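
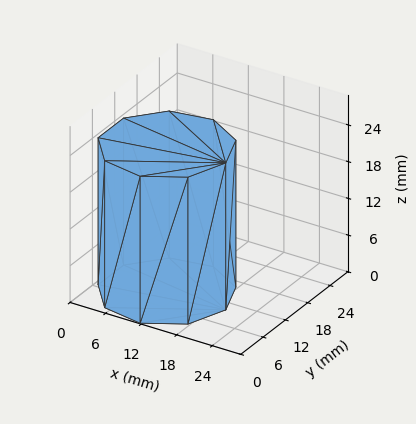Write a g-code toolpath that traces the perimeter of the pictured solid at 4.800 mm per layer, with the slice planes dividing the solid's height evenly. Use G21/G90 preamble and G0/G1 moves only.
Reading the render: the shape is a regular 9-sided prism (a cylinder approximated with 9 flat sides), circumscribed radius ≈ 10 mm, height ≈ 24 mm (dimensions read to the nearest mm from the axis ticks). For the g-code, the solid's height is divided into equal slices at the stated Δz and each level perimeter traced with G1 moves after a G0 lift.

; perimeter-only toolpath
G21 ; units = mm
G90 ; absolute positioning
G28 ; home
; layer 1
G0 Z4.800
G0 X20.000 Y10.000
G1 X17.660 Y16.428
G1 X11.736 Y19.848
G1 X5.000 Y18.660
G1 X0.603 Y13.420
G1 X0.603 Y6.580
G1 X5.000 Y1.340
G1 X11.736 Y0.152
G1 X17.660 Y3.572
G1 X20.000 Y10.000
; layer 2
G0 Z9.600
G0 X20.000 Y10.000
G1 X17.660 Y16.428
G1 X11.736 Y19.848
G1 X5.000 Y18.660
G1 X0.603 Y13.420
G1 X0.603 Y6.580
G1 X5.000 Y1.340
G1 X11.736 Y0.152
G1 X17.660 Y3.572
G1 X20.000 Y10.000
; layer 3
G0 Z14.400
G0 X20.000 Y10.000
G1 X17.660 Y16.428
G1 X11.736 Y19.848
G1 X5.000 Y18.660
G1 X0.603 Y13.420
G1 X0.603 Y6.580
G1 X5.000 Y1.340
G1 X11.736 Y0.152
G1 X17.660 Y3.572
G1 X20.000 Y10.000
; layer 4
G0 Z19.200
G0 X20.000 Y10.000
G1 X17.660 Y16.428
G1 X11.736 Y19.848
G1 X5.000 Y18.660
G1 X0.603 Y13.420
G1 X0.603 Y6.580
G1 X5.000 Y1.340
G1 X11.736 Y0.152
G1 X17.660 Y3.572
G1 X20.000 Y10.000
; layer 5
G0 Z24.000
G0 X20.000 Y10.000
G1 X17.660 Y16.428
G1 X11.736 Y19.848
G1 X5.000 Y18.660
G1 X0.603 Y13.420
G1 X0.603 Y6.580
G1 X5.000 Y1.340
G1 X11.736 Y0.152
G1 X17.660 Y3.572
G1 X20.000 Y10.000
M2 ; end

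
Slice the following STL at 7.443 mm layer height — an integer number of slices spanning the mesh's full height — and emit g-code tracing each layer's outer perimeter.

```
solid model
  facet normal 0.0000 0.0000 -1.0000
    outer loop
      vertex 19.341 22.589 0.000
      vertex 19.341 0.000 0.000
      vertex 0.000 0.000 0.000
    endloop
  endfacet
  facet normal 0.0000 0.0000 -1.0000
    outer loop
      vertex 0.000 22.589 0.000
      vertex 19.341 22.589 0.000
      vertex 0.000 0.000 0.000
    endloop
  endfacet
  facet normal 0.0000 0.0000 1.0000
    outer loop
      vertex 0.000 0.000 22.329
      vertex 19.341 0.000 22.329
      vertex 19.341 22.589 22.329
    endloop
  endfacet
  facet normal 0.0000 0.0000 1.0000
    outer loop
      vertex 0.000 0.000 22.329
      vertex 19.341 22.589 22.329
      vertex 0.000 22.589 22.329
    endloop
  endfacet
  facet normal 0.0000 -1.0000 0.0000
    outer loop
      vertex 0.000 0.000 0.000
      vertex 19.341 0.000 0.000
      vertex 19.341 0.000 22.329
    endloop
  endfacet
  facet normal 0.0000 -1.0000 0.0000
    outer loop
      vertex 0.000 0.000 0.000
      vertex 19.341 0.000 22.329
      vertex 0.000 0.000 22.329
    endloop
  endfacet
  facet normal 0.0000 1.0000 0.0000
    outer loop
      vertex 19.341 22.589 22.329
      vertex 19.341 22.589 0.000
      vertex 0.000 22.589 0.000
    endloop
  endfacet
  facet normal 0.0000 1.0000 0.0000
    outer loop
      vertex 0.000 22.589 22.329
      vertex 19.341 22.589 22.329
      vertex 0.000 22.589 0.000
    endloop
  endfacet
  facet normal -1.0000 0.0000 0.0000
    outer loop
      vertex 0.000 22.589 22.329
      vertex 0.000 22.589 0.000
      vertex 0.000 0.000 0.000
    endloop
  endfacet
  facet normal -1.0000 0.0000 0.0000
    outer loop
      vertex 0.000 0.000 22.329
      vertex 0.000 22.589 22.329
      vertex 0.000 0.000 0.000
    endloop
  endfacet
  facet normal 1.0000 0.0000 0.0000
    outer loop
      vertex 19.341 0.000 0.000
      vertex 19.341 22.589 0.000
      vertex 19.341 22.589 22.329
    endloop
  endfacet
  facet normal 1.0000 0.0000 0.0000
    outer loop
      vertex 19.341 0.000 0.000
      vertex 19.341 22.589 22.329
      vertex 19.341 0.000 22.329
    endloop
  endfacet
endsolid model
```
; perimeter-only toolpath
G21 ; units = mm
G90 ; absolute positioning
G28 ; home
; layer 1
G0 Z7.443
G0 X0.000 Y0.000
G1 X19.341 Y0.000
G1 X19.341 Y22.589
G1 X0.000 Y22.589
G1 X0.000 Y0.000
; layer 2
G0 Z14.886
G0 X0.000 Y0.000
G1 X19.341 Y0.000
G1 X19.341 Y22.589
G1 X0.000 Y22.589
G1 X0.000 Y0.000
; layer 3
G0 Z22.329
G0 X0.000 Y0.000
G1 X19.341 Y0.000
G1 X19.341 Y22.589
G1 X0.000 Y22.589
G1 X0.000 Y0.000
M2 ; end

The solid is a rectangular box, roughly 19.3 × 22.6 mm footprint and 22.3 mm tall. Slicing at Δz = 7.443 mm — 3 equal slices spanning the solid's height, so layer i sits at z = i·h/3 — gives 3 non-empty perimeters. Each is a 4-segment closed polygon; G0 lifts to the layer z and rapids to the start vertex, then G1 traces the edges.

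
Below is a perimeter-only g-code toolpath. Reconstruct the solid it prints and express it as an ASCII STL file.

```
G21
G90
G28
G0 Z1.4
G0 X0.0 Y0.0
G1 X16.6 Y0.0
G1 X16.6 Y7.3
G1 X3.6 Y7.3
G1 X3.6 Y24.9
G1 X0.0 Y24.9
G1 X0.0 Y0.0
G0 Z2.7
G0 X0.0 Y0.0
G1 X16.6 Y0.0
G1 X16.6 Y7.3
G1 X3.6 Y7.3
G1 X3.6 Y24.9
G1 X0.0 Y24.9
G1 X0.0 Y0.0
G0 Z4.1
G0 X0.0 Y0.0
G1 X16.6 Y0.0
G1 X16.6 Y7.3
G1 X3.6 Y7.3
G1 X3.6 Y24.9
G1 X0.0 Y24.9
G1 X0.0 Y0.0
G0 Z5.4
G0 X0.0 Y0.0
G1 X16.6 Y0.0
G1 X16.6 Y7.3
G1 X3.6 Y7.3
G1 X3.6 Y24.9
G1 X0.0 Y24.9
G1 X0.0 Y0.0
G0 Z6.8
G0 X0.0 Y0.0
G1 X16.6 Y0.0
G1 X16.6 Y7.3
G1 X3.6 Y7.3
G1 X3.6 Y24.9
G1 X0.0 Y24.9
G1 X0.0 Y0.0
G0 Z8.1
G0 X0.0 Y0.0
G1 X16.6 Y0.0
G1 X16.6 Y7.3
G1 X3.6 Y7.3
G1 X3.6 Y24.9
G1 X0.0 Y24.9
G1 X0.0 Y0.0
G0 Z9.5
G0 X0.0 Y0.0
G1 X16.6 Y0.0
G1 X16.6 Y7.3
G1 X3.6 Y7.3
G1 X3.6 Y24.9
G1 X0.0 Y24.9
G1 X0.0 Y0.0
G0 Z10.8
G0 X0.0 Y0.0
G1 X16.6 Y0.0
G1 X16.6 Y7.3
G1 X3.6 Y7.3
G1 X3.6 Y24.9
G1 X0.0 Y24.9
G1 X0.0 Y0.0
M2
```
solid part
  facet normal 0.0000 0.0000 -1.0000
    outer loop
      vertex 16.6 7.3 0.0
      vertex 16.6 0.0 0.0
      vertex 0.0 0.0 0.0
    endloop
  endfacet
  facet normal 0.0000 0.0000 -1.0000
    outer loop
      vertex 3.6 7.3 0.0
      vertex 16.6 7.3 0.0
      vertex 0.0 0.0 0.0
    endloop
  endfacet
  facet normal 0.0000 0.0000 -1.0000
    outer loop
      vertex 3.6 24.9 0.0
      vertex 3.6 7.3 0.0
      vertex 0.0 0.0 0.0
    endloop
  endfacet
  facet normal 0.0000 0.0000 -1.0000
    outer loop
      vertex 0.0 24.9 0.0
      vertex 3.6 24.9 0.0
      vertex 0.0 0.0 0.0
    endloop
  endfacet
  facet normal 0.0000 0.0000 1.0000
    outer loop
      vertex 0.0 0.0 10.8
      vertex 16.6 0.0 10.8
      vertex 16.6 7.3 10.8
    endloop
  endfacet
  facet normal 0.0000 0.0000 1.0000
    outer loop
      vertex 0.0 0.0 10.8
      vertex 16.6 7.3 10.8
      vertex 3.6 7.3 10.8
    endloop
  endfacet
  facet normal 0.0000 0.0000 1.0000
    outer loop
      vertex 0.0 0.0 10.8
      vertex 3.6 7.3 10.8
      vertex 3.6 24.9 10.8
    endloop
  endfacet
  facet normal 0.0000 0.0000 1.0000
    outer loop
      vertex 0.0 0.0 10.8
      vertex 3.6 24.9 10.8
      vertex 0.0 24.9 10.8
    endloop
  endfacet
  facet normal 0.0000 -1.0000 0.0000
    outer loop
      vertex 0.0 0.0 0.0
      vertex 16.6 0.0 0.0
      vertex 16.6 0.0 10.8
    endloop
  endfacet
  facet normal 0.0000 -1.0000 0.0000
    outer loop
      vertex 0.0 0.0 0.0
      vertex 16.6 0.0 10.8
      vertex 0.0 0.0 10.8
    endloop
  endfacet
  facet normal 1.0000 0.0000 0.0000
    outer loop
      vertex 16.6 0.0 0.0
      vertex 16.6 7.3 0.0
      vertex 16.6 7.3 10.8
    endloop
  endfacet
  facet normal 1.0000 0.0000 0.0000
    outer loop
      vertex 16.6 0.0 0.0
      vertex 16.6 7.3 10.8
      vertex 16.6 0.0 10.8
    endloop
  endfacet
  facet normal 0.0000 1.0000 0.0000
    outer loop
      vertex 16.6 7.3 0.0
      vertex 3.6 7.3 0.0
      vertex 3.6 7.3 10.8
    endloop
  endfacet
  facet normal 0.0000 1.0000 0.0000
    outer loop
      vertex 16.6 7.3 0.0
      vertex 3.6 7.3 10.8
      vertex 16.6 7.3 10.8
    endloop
  endfacet
  facet normal 1.0000 0.0000 0.0000
    outer loop
      vertex 3.6 7.3 0.0
      vertex 3.6 24.9 0.0
      vertex 3.6 24.9 10.8
    endloop
  endfacet
  facet normal 1.0000 0.0000 0.0000
    outer loop
      vertex 3.6 7.3 0.0
      vertex 3.6 24.9 10.8
      vertex 3.6 7.3 10.8
    endloop
  endfacet
  facet normal 0.0000 1.0000 0.0000
    outer loop
      vertex 3.6 24.9 0.0
      vertex 0.0 24.9 0.0
      vertex 0.0 24.9 10.8
    endloop
  endfacet
  facet normal 0.0000 1.0000 0.0000
    outer loop
      vertex 3.6 24.9 0.0
      vertex 0.0 24.9 10.8
      vertex 3.6 24.9 10.8
    endloop
  endfacet
  facet normal -1.0000 0.0000 0.0000
    outer loop
      vertex 0.0 24.9 0.0
      vertex 0.0 0.0 0.0
      vertex 0.0 0.0 10.8
    endloop
  endfacet
  facet normal -1.0000 0.0000 0.0000
    outer loop
      vertex 0.0 24.9 0.0
      vertex 0.0 0.0 10.8
      vertex 0.0 24.9 10.8
    endloop
  endfacet
endsolid part

The G0 Z moves step by Δz≈1.4 mm. Every layer's G1 loop is the same polygon, so the solid is a straight extrusion of it from z=0 to z≈10.8. Closing with flat bottom and top caps and triangulating gives 20 facets — an L-shaped prism: outer 16.6 × 24.9 mm, arm thicknesses ≈ 7.3 mm (horizontal) and 3.6 mm (vertical), extruded 10.8 mm in z.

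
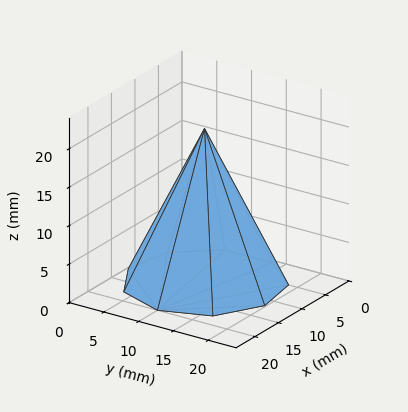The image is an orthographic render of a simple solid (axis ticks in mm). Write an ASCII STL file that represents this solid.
Reading the render: the shape is a regular 9-sided pyramid, base circumscribed radius ≈ 10 mm, apex at z ≈ 20 mm (dimensions read to the nearest mm from the axis ticks). For the STL, each face is triangulated and given an outward normal.

solid part
  facet normal 0.0000 0.0000 -1.0000
    outer loop
      vertex 11.7 19.8 0.0
      vertex 17.7 16.4 0.0
      vertex 20.0 10.0 0.0
    endloop
  endfacet
  facet normal 0.0000 0.0000 -1.0000
    outer loop
      vertex 5.0 18.7 0.0
      vertex 11.7 19.8 0.0
      vertex 20.0 10.0 0.0
    endloop
  endfacet
  facet normal 0.0000 0.0000 -1.0000
    outer loop
      vertex 0.6 13.4 0.0
      vertex 5.0 18.7 0.0
      vertex 20.0 10.0 0.0
    endloop
  endfacet
  facet normal 0.0000 0.0000 -1.0000
    outer loop
      vertex 0.6 6.6 0.0
      vertex 0.6 13.4 0.0
      vertex 20.0 10.0 0.0
    endloop
  endfacet
  facet normal 0.0000 0.0000 -1.0000
    outer loop
      vertex 5.0 1.3 0.0
      vertex 0.6 6.6 0.0
      vertex 20.0 10.0 0.0
    endloop
  endfacet
  facet normal 0.0000 0.0000 -1.0000
    outer loop
      vertex 11.7 0.2 0.0
      vertex 5.0 1.3 0.0
      vertex 20.0 10.0 0.0
    endloop
  endfacet
  facet normal 0.0000 0.0000 -1.0000
    outer loop
      vertex 17.7 3.6 0.0
      vertex 11.7 0.2 0.0
      vertex 20.0 10.0 0.0
    endloop
  endfacet
  facet normal 0.8515 0.3060 0.4258
    outer loop
      vertex 20.0 10.0 0.0
      vertex 17.7 16.4 0.0
      vertex 10.0 10.0 20.0
    endloop
  endfacet
  facet normal 0.4465 0.7879 0.4240
    outer loop
      vertex 17.7 16.4 0.0
      vertex 11.7 19.8 0.0
      vertex 10.0 10.0 20.0
    endloop
  endfacet
  facet normal -0.1466 0.8932 0.4252
    outer loop
      vertex 11.7 19.8 0.0
      vertex 5.0 18.7 0.0
      vertex 10.0 10.0 20.0
    endloop
  endfacet
  facet normal -0.6963 0.5780 0.4255
    outer loop
      vertex 5.0 18.7 0.0
      vertex 0.6 13.4 0.0
      vertex 10.0 10.0 20.0
    endloop
  endfacet
  facet normal -0.9050 0.0000 0.4254
    outer loop
      vertex 0.6 13.4 0.0
      vertex 0.6 6.6 0.0
      vertex 10.0 10.0 20.0
    endloop
  endfacet
  facet normal -0.6963 -0.5780 0.4255
    outer loop
      vertex 0.6 6.6 0.0
      vertex 5.0 1.3 0.0
      vertex 10.0 10.0 20.0
    endloop
  endfacet
  facet normal -0.1466 -0.8932 0.4252
    outer loop
      vertex 5.0 1.3 0.0
      vertex 11.7 0.2 0.0
      vertex 10.0 10.0 20.0
    endloop
  endfacet
  facet normal 0.4465 -0.7879 0.4240
    outer loop
      vertex 11.7 0.2 0.0
      vertex 17.7 3.6 0.0
      vertex 10.0 10.0 20.0
    endloop
  endfacet
  facet normal 0.8515 -0.3060 0.4258
    outer loop
      vertex 17.7 3.6 0.0
      vertex 20.0 10.0 0.0
      vertex 10.0 10.0 20.0
    endloop
  endfacet
endsolid part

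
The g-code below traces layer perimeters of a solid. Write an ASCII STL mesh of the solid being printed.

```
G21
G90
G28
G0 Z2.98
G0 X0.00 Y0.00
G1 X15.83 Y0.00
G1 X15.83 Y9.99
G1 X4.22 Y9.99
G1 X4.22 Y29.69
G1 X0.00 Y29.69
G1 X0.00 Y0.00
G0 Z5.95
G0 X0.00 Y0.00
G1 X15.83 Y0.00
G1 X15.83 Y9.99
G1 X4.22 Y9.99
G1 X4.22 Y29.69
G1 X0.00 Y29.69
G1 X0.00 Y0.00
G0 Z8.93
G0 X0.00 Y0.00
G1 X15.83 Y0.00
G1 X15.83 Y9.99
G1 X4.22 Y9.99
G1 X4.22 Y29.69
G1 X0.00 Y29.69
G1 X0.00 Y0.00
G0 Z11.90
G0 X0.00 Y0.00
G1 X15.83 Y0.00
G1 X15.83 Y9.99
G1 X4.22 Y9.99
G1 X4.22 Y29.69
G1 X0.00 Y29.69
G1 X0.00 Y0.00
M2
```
solid part
  facet normal 0.0000 0.0000 -1.0000
    outer loop
      vertex 15.83 9.99 0.00
      vertex 15.83 0.00 0.00
      vertex 0.00 0.00 0.00
    endloop
  endfacet
  facet normal 0.0000 0.0000 -1.0000
    outer loop
      vertex 4.22 9.99 0.00
      vertex 15.83 9.99 0.00
      vertex 0.00 0.00 0.00
    endloop
  endfacet
  facet normal 0.0000 0.0000 -1.0000
    outer loop
      vertex 4.22 29.69 0.00
      vertex 4.22 9.99 0.00
      vertex 0.00 0.00 0.00
    endloop
  endfacet
  facet normal 0.0000 0.0000 -1.0000
    outer loop
      vertex 0.00 29.69 0.00
      vertex 4.22 29.69 0.00
      vertex 0.00 0.00 0.00
    endloop
  endfacet
  facet normal 0.0000 0.0000 1.0000
    outer loop
      vertex 0.00 0.00 11.90
      vertex 15.83 0.00 11.90
      vertex 15.83 9.99 11.90
    endloop
  endfacet
  facet normal 0.0000 0.0000 1.0000
    outer loop
      vertex 0.00 0.00 11.90
      vertex 15.83 9.99 11.90
      vertex 4.22 9.99 11.90
    endloop
  endfacet
  facet normal 0.0000 0.0000 1.0000
    outer loop
      vertex 0.00 0.00 11.90
      vertex 4.22 9.99 11.90
      vertex 4.22 29.69 11.90
    endloop
  endfacet
  facet normal 0.0000 0.0000 1.0000
    outer loop
      vertex 0.00 0.00 11.90
      vertex 4.22 29.69 11.90
      vertex 0.00 29.69 11.90
    endloop
  endfacet
  facet normal 0.0000 -1.0000 0.0000
    outer loop
      vertex 0.00 0.00 0.00
      vertex 15.83 0.00 0.00
      vertex 15.83 0.00 11.90
    endloop
  endfacet
  facet normal 0.0000 -1.0000 0.0000
    outer loop
      vertex 0.00 0.00 0.00
      vertex 15.83 0.00 11.90
      vertex 0.00 0.00 11.90
    endloop
  endfacet
  facet normal 1.0000 0.0000 0.0000
    outer loop
      vertex 15.83 0.00 0.00
      vertex 15.83 9.99 0.00
      vertex 15.83 9.99 11.90
    endloop
  endfacet
  facet normal 1.0000 0.0000 0.0000
    outer loop
      vertex 15.83 0.00 0.00
      vertex 15.83 9.99 11.90
      vertex 15.83 0.00 11.90
    endloop
  endfacet
  facet normal 0.0000 1.0000 0.0000
    outer loop
      vertex 15.83 9.99 0.00
      vertex 4.22 9.99 0.00
      vertex 4.22 9.99 11.90
    endloop
  endfacet
  facet normal 0.0000 1.0000 0.0000
    outer loop
      vertex 15.83 9.99 0.00
      vertex 4.22 9.99 11.90
      vertex 15.83 9.99 11.90
    endloop
  endfacet
  facet normal 1.0000 0.0000 0.0000
    outer loop
      vertex 4.22 9.99 0.00
      vertex 4.22 29.69 0.00
      vertex 4.22 29.69 11.90
    endloop
  endfacet
  facet normal 1.0000 0.0000 0.0000
    outer loop
      vertex 4.22 9.99 0.00
      vertex 4.22 29.69 11.90
      vertex 4.22 9.99 11.90
    endloop
  endfacet
  facet normal 0.0000 1.0000 0.0000
    outer loop
      vertex 4.22 29.69 0.00
      vertex 0.00 29.69 0.00
      vertex 0.00 29.69 11.90
    endloop
  endfacet
  facet normal 0.0000 1.0000 0.0000
    outer loop
      vertex 4.22 29.69 0.00
      vertex 0.00 29.69 11.90
      vertex 4.22 29.69 11.90
    endloop
  endfacet
  facet normal -1.0000 0.0000 0.0000
    outer loop
      vertex 0.00 29.69 0.00
      vertex 0.00 0.00 0.00
      vertex 0.00 0.00 11.90
    endloop
  endfacet
  facet normal -1.0000 0.0000 0.0000
    outer loop
      vertex 0.00 29.69 0.00
      vertex 0.00 0.00 11.90
      vertex 0.00 29.69 11.90
    endloop
  endfacet
endsolid part

The G0 Z moves step by Δz≈2.98 mm. Every layer's G1 loop is the same polygon, so the solid is a straight extrusion of it from z=0 to z≈11.9. Closing with flat bottom and top caps and triangulating gives 20 facets — an L-shaped prism: outer 15.8 × 29.7 mm, arm thicknesses ≈ 9.99 mm (horizontal) and 4.22 mm (vertical), extruded 11.9 mm in z.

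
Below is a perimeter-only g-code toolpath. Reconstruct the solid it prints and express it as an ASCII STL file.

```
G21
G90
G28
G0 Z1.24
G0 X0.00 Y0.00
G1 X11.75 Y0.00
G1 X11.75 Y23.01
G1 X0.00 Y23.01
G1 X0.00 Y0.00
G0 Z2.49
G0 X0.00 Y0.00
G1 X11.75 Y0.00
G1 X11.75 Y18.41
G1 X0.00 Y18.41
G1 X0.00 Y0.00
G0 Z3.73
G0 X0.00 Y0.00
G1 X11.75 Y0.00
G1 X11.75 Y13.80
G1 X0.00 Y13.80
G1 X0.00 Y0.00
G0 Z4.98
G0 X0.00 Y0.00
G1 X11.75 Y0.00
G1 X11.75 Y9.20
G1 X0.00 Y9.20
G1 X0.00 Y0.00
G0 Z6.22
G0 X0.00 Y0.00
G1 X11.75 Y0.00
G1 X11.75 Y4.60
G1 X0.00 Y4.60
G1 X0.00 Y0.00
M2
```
solid part
  facet normal 0.0000 0.0000 -1.0000
    outer loop
      vertex 11.75 27.61 0.00
      vertex 11.75 0.00 0.00
      vertex 0.00 0.00 0.00
    endloop
  endfacet
  facet normal 0.0000 0.0000 -1.0000
    outer loop
      vertex 0.00 27.61 0.00
      vertex 11.75 27.61 0.00
      vertex 0.00 0.00 0.00
    endloop
  endfacet
  facet normal 0.0000 -1.0000 0.0000
    outer loop
      vertex 0.00 0.00 0.00
      vertex 11.75 0.00 0.00
      vertex 11.75 0.00 7.47
    endloop
  endfacet
  facet normal 0.0000 -1.0000 0.0000
    outer loop
      vertex 0.00 0.00 0.00
      vertex 11.75 0.00 7.47
      vertex 0.00 0.00 7.47
    endloop
  endfacet
  facet normal 0.0000 0.2612 0.9653
    outer loop
      vertex 0.00 0.00 7.47
      vertex 11.75 0.00 7.47
      vertex 11.75 27.61 0.00
    endloop
  endfacet
  facet normal 0.0000 0.2612 0.9653
    outer loop
      vertex 0.00 0.00 7.47
      vertex 11.75 27.61 0.00
      vertex 0.00 27.61 0.00
    endloop
  endfacet
  facet normal -1.0000 0.0000 0.0000
    outer loop
      vertex 0.00 0.00 7.47
      vertex 0.00 27.61 0.00
      vertex 0.00 0.00 0.00
    endloop
  endfacet
  facet normal 1.0000 0.0000 0.0000
    outer loop
      vertex 11.75 0.00 0.00
      vertex 11.75 27.61 0.00
      vertex 11.75 0.00 7.47
    endloop
  endfacet
endsolid part

The G0 Z moves step by Δz≈1.24 mm. The G1 loops shrink linearly with z, so the solid tapers from its base footprint up to z≈7.47. Closing with a flat bottom cap and the tapered top and triangulating gives 8 facets — a wedge (ramp): 11.8 × 27.6 mm base, rising to 7.47 mm along the y=0 edge and sloping linearly to z=0 at y=27.6.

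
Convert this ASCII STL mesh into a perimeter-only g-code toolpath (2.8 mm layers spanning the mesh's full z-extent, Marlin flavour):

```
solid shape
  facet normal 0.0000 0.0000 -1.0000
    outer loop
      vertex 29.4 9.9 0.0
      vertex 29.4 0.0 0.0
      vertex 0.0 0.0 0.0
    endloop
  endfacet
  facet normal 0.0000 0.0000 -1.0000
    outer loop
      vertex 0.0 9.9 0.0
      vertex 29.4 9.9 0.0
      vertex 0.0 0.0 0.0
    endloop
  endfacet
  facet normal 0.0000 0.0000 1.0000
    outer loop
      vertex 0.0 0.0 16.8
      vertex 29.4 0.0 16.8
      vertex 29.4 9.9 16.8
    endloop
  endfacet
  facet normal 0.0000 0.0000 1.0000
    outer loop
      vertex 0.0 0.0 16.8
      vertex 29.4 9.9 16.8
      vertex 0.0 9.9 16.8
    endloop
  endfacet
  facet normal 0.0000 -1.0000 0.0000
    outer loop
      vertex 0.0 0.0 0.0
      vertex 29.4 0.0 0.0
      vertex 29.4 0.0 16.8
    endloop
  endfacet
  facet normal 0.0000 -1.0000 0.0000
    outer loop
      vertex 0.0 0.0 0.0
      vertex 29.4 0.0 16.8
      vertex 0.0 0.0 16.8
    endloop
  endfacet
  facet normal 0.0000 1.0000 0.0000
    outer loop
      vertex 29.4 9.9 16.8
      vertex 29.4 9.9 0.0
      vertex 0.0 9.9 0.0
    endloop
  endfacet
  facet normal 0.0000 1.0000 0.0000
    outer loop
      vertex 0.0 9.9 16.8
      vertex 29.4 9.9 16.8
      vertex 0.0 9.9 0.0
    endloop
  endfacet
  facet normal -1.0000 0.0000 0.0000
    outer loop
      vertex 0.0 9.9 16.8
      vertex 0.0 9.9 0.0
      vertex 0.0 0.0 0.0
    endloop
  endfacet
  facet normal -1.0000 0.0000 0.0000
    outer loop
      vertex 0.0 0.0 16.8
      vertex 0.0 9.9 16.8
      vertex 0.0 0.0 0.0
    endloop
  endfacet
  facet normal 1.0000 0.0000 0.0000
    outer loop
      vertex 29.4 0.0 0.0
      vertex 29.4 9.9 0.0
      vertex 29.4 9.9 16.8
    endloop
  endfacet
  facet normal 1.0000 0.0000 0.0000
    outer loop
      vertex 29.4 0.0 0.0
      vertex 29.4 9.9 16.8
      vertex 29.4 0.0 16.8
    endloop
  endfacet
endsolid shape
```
; perimeter-only toolpath
G21 ; units = mm
G90 ; absolute positioning
G28 ; home
; layer 1
G0 Z2.8
G0 X0.0 Y0.0
G1 X29.4 Y0.0
G1 X29.4 Y9.9
G1 X0.0 Y9.9
G1 X0.0 Y0.0
; layer 2
G0 Z5.6
G0 X0.0 Y0.0
G1 X29.4 Y0.0
G1 X29.4 Y9.9
G1 X0.0 Y9.9
G1 X0.0 Y0.0
; layer 3
G0 Z8.4
G0 X0.0 Y0.0
G1 X29.4 Y0.0
G1 X29.4 Y9.9
G1 X0.0 Y9.9
G1 X0.0 Y0.0
; layer 4
G0 Z11.2
G0 X0.0 Y0.0
G1 X29.4 Y0.0
G1 X29.4 Y9.9
G1 X0.0 Y9.9
G1 X0.0 Y0.0
; layer 5
G0 Z14.0
G0 X0.0 Y0.0
G1 X29.4 Y0.0
G1 X29.4 Y9.9
G1 X0.0 Y9.9
G1 X0.0 Y0.0
; layer 6
G0 Z16.8
G0 X0.0 Y0.0
G1 X29.4 Y0.0
G1 X29.4 Y9.9
G1 X0.0 Y9.9
G1 X0.0 Y0.0
M2 ; end

The solid is a rectangular box, roughly 29.4 × 9.9 mm footprint and 16.8 mm tall. Slicing at Δz = 2.8 mm — 6 equal slices spanning the solid's height, so layer i sits at z = i·h/6 — gives 6 non-empty perimeters. Each is a 4-segment closed polygon; G0 lifts to the layer z and rapids to the start vertex, then G1 traces the edges.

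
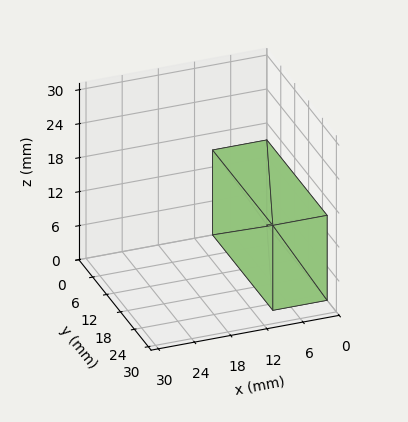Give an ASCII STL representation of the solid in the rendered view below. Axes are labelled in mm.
Reading the render: the shape is a rectangular box, roughly 9 × 26 mm footprint and 15 mm tall (dimensions read to the nearest mm from the axis ticks). For the STL, each face is triangulated and given an outward normal.

solid part
  facet normal 0.0000 0.0000 -1.0000
    outer loop
      vertex 9.000 26.000 0.000
      vertex 9.000 0.000 0.000
      vertex 0.000 0.000 0.000
    endloop
  endfacet
  facet normal 0.0000 0.0000 -1.0000
    outer loop
      vertex 0.000 26.000 0.000
      vertex 9.000 26.000 0.000
      vertex 0.000 0.000 0.000
    endloop
  endfacet
  facet normal 0.0000 0.0000 1.0000
    outer loop
      vertex 0.000 0.000 15.000
      vertex 9.000 0.000 15.000
      vertex 9.000 26.000 15.000
    endloop
  endfacet
  facet normal 0.0000 0.0000 1.0000
    outer loop
      vertex 0.000 0.000 15.000
      vertex 9.000 26.000 15.000
      vertex 0.000 26.000 15.000
    endloop
  endfacet
  facet normal 0.0000 -1.0000 0.0000
    outer loop
      vertex 0.000 0.000 0.000
      vertex 9.000 0.000 0.000
      vertex 9.000 0.000 15.000
    endloop
  endfacet
  facet normal 0.0000 -1.0000 0.0000
    outer loop
      vertex 0.000 0.000 0.000
      vertex 9.000 0.000 15.000
      vertex 0.000 0.000 15.000
    endloop
  endfacet
  facet normal 0.0000 1.0000 0.0000
    outer loop
      vertex 9.000 26.000 15.000
      vertex 9.000 26.000 0.000
      vertex 0.000 26.000 0.000
    endloop
  endfacet
  facet normal 0.0000 1.0000 0.0000
    outer loop
      vertex 0.000 26.000 15.000
      vertex 9.000 26.000 15.000
      vertex 0.000 26.000 0.000
    endloop
  endfacet
  facet normal -1.0000 0.0000 0.0000
    outer loop
      vertex 0.000 26.000 15.000
      vertex 0.000 26.000 0.000
      vertex 0.000 0.000 0.000
    endloop
  endfacet
  facet normal -1.0000 0.0000 0.0000
    outer loop
      vertex 0.000 0.000 15.000
      vertex 0.000 26.000 15.000
      vertex 0.000 0.000 0.000
    endloop
  endfacet
  facet normal 1.0000 0.0000 0.0000
    outer loop
      vertex 9.000 0.000 0.000
      vertex 9.000 26.000 0.000
      vertex 9.000 26.000 15.000
    endloop
  endfacet
  facet normal 1.0000 0.0000 0.0000
    outer loop
      vertex 9.000 0.000 0.000
      vertex 9.000 26.000 15.000
      vertex 9.000 0.000 15.000
    endloop
  endfacet
endsolid part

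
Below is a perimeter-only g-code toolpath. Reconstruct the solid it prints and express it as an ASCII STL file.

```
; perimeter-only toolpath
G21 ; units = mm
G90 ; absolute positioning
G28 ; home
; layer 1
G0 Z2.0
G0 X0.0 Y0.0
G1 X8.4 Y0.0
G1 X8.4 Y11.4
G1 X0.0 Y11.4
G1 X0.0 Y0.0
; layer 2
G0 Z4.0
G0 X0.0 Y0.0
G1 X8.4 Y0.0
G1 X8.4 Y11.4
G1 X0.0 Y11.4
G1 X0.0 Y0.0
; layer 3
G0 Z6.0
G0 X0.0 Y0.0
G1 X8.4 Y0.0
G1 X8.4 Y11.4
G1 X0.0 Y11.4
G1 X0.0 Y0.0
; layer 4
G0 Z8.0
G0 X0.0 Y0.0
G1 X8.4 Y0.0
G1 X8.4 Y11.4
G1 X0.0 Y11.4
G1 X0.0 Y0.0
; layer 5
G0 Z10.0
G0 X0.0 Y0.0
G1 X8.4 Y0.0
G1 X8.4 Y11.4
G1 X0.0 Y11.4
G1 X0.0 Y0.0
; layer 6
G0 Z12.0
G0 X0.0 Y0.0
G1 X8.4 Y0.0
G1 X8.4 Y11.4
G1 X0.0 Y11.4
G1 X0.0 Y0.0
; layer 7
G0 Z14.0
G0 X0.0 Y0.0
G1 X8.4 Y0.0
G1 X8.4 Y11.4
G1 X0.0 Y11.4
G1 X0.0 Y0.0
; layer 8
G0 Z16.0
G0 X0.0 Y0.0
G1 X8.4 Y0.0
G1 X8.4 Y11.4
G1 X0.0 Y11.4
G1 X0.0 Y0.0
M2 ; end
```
solid part
  facet normal 0.0000 0.0000 -1.0000
    outer loop
      vertex 8.4 11.4 0.0
      vertex 8.4 0.0 0.0
      vertex 0.0 0.0 0.0
    endloop
  endfacet
  facet normal 0.0000 0.0000 -1.0000
    outer loop
      vertex 0.0 11.4 0.0
      vertex 8.4 11.4 0.0
      vertex 0.0 0.0 0.0
    endloop
  endfacet
  facet normal 0.0000 0.0000 1.0000
    outer loop
      vertex 0.0 0.0 16.0
      vertex 8.4 0.0 16.0
      vertex 8.4 11.4 16.0
    endloop
  endfacet
  facet normal 0.0000 0.0000 1.0000
    outer loop
      vertex 0.0 0.0 16.0
      vertex 8.4 11.4 16.0
      vertex 0.0 11.4 16.0
    endloop
  endfacet
  facet normal 0.0000 -1.0000 0.0000
    outer loop
      vertex 0.0 0.0 0.0
      vertex 8.4 0.0 0.0
      vertex 8.4 0.0 16.0
    endloop
  endfacet
  facet normal 0.0000 -1.0000 0.0000
    outer loop
      vertex 0.0 0.0 0.0
      vertex 8.4 0.0 16.0
      vertex 0.0 0.0 16.0
    endloop
  endfacet
  facet normal 0.0000 1.0000 0.0000
    outer loop
      vertex 8.4 11.4 16.0
      vertex 8.4 11.4 0.0
      vertex 0.0 11.4 0.0
    endloop
  endfacet
  facet normal 0.0000 1.0000 0.0000
    outer loop
      vertex 0.0 11.4 16.0
      vertex 8.4 11.4 16.0
      vertex 0.0 11.4 0.0
    endloop
  endfacet
  facet normal -1.0000 0.0000 0.0000
    outer loop
      vertex 0.0 11.4 16.0
      vertex 0.0 11.4 0.0
      vertex 0.0 0.0 0.0
    endloop
  endfacet
  facet normal -1.0000 0.0000 0.0000
    outer loop
      vertex 0.0 0.0 16.0
      vertex 0.0 11.4 16.0
      vertex 0.0 0.0 0.0
    endloop
  endfacet
  facet normal 1.0000 0.0000 0.0000
    outer loop
      vertex 8.4 0.0 0.0
      vertex 8.4 11.4 0.0
      vertex 8.4 11.4 16.0
    endloop
  endfacet
  facet normal 1.0000 0.0000 0.0000
    outer loop
      vertex 8.4 0.0 0.0
      vertex 8.4 11.4 16.0
      vertex 8.4 0.0 16.0
    endloop
  endfacet
endsolid part

The G0 Z moves step by Δz≈2.0 mm. Every layer's G1 loop is the same polygon, so the solid is a straight extrusion of it from z=0 to z≈16. Closing with flat bottom and top caps and triangulating gives 12 facets — a rectangular box, roughly 8.4 × 11.4 mm footprint and 16 mm tall.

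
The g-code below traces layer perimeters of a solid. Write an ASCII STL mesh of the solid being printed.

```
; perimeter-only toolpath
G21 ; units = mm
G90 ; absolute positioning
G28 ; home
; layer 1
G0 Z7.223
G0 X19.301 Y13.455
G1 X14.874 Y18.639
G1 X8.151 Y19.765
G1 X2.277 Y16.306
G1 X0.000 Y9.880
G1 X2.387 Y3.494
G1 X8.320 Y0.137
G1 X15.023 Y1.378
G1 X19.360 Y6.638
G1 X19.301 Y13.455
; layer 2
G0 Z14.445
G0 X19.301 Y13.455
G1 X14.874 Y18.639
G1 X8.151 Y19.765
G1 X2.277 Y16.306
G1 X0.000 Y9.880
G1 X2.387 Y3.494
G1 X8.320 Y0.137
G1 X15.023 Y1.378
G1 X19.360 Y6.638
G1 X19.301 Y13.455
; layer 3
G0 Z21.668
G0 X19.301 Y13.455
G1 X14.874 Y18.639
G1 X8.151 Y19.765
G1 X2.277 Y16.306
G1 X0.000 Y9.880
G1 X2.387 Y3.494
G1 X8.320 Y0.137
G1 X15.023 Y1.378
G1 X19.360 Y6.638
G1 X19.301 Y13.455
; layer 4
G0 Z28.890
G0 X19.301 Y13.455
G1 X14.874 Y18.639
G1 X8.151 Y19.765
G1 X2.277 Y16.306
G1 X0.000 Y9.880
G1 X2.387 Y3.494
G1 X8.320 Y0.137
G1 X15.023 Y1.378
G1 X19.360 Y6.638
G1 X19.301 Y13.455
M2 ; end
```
solid part
  facet normal 0.0000 0.0000 -1.0000
    outer loop
      vertex 8.151 19.765 0.000
      vertex 14.874 18.639 0.000
      vertex 19.301 13.455 0.000
    endloop
  endfacet
  facet normal 0.0000 0.0000 -1.0000
    outer loop
      vertex 2.277 16.306 0.000
      vertex 8.151 19.765 0.000
      vertex 19.301 13.455 0.000
    endloop
  endfacet
  facet normal 0.0000 0.0000 -1.0000
    outer loop
      vertex 0.000 9.880 0.000
      vertex 2.277 16.306 0.000
      vertex 19.301 13.455 0.000
    endloop
  endfacet
  facet normal 0.0000 0.0000 -1.0000
    outer loop
      vertex 2.387 3.494 0.000
      vertex 0.000 9.880 0.000
      vertex 19.301 13.455 0.000
    endloop
  endfacet
  facet normal 0.0000 0.0000 -1.0000
    outer loop
      vertex 8.320 0.137 0.000
      vertex 2.387 3.494 0.000
      vertex 19.301 13.455 0.000
    endloop
  endfacet
  facet normal 0.0000 0.0000 -1.0000
    outer loop
      vertex 15.023 1.378 0.000
      vertex 8.320 0.137 0.000
      vertex 19.301 13.455 0.000
    endloop
  endfacet
  facet normal 0.0000 0.0000 -1.0000
    outer loop
      vertex 19.360 6.638 0.000
      vertex 15.023 1.378 0.000
      vertex 19.301 13.455 0.000
    endloop
  endfacet
  facet normal 0.0000 0.0000 1.0000
    outer loop
      vertex 19.301 13.455 28.890
      vertex 14.874 18.639 28.890
      vertex 8.151 19.765 28.890
    endloop
  endfacet
  facet normal 0.0000 0.0000 1.0000
    outer loop
      vertex 19.301 13.455 28.890
      vertex 8.151 19.765 28.890
      vertex 2.277 16.306 28.890
    endloop
  endfacet
  facet normal 0.0000 0.0000 1.0000
    outer loop
      vertex 19.301 13.455 28.890
      vertex 2.277 16.306 28.890
      vertex 0.000 9.880 28.890
    endloop
  endfacet
  facet normal 0.0000 0.0000 1.0000
    outer loop
      vertex 19.301 13.455 28.890
      vertex 0.000 9.880 28.890
      vertex 2.387 3.494 28.890
    endloop
  endfacet
  facet normal 0.0000 0.0000 1.0000
    outer loop
      vertex 19.301 13.455 28.890
      vertex 2.387 3.494 28.890
      vertex 8.320 0.137 28.890
    endloop
  endfacet
  facet normal 0.0000 0.0000 1.0000
    outer loop
      vertex 19.301 13.455 28.890
      vertex 8.320 0.137 28.890
      vertex 15.023 1.378 28.890
    endloop
  endfacet
  facet normal 0.0000 0.0000 1.0000
    outer loop
      vertex 19.301 13.455 28.890
      vertex 15.023 1.378 28.890
      vertex 19.360 6.638 28.890
    endloop
  endfacet
  facet normal 0.7604 0.6494 0.0000
    outer loop
      vertex 19.301 13.455 0.000
      vertex 14.874 18.639 0.000
      vertex 14.874 18.639 28.890
    endloop
  endfacet
  facet normal 0.7604 0.6494 0.0000
    outer loop
      vertex 19.301 13.455 0.000
      vertex 14.874 18.639 28.890
      vertex 19.301 13.455 28.890
    endloop
  endfacet
  facet normal 0.1652 0.9863 0.0000
    outer loop
      vertex 14.874 18.639 0.000
      vertex 8.151 19.765 0.000
      vertex 8.151 19.765 28.890
    endloop
  endfacet
  facet normal 0.1652 0.9863 0.0000
    outer loop
      vertex 14.874 18.639 0.000
      vertex 8.151 19.765 28.890
      vertex 14.874 18.639 28.890
    endloop
  endfacet
  facet normal -0.5074 0.8617 0.0000
    outer loop
      vertex 8.151 19.765 0.000
      vertex 2.277 16.306 0.000
      vertex 2.277 16.306 28.890
    endloop
  endfacet
  facet normal -0.5074 0.8617 0.0000
    outer loop
      vertex 8.151 19.765 0.000
      vertex 2.277 16.306 28.890
      vertex 8.151 19.765 28.890
    endloop
  endfacet
  facet normal -0.9426 0.3340 0.0000
    outer loop
      vertex 2.277 16.306 0.000
      vertex 0.000 9.880 0.000
      vertex 0.000 9.880 28.890
    endloop
  endfacet
  facet normal -0.9426 0.3340 0.0000
    outer loop
      vertex 2.277 16.306 0.000
      vertex 0.000 9.880 28.890
      vertex 2.277 16.306 28.890
    endloop
  endfacet
  facet normal -0.9367 -0.3501 0.0000
    outer loop
      vertex 0.000 9.880 0.000
      vertex 2.387 3.494 0.000
      vertex 2.387 3.494 28.890
    endloop
  endfacet
  facet normal -0.9367 -0.3501 0.0000
    outer loop
      vertex 0.000 9.880 0.000
      vertex 2.387 3.494 28.890
      vertex 0.000 9.880 28.890
    endloop
  endfacet
  facet normal -0.4925 -0.8703 0.0000
    outer loop
      vertex 2.387 3.494 0.000
      vertex 8.320 0.137 0.000
      vertex 8.320 0.137 28.890
    endloop
  endfacet
  facet normal -0.4925 -0.8703 0.0000
    outer loop
      vertex 2.387 3.494 0.000
      vertex 8.320 0.137 28.890
      vertex 2.387 3.494 28.890
    endloop
  endfacet
  facet normal 0.1820 -0.9833 0.0000
    outer loop
      vertex 8.320 0.137 0.000
      vertex 15.023 1.378 0.000
      vertex 15.023 1.378 28.890
    endloop
  endfacet
  facet normal 0.1820 -0.9833 0.0000
    outer loop
      vertex 8.320 0.137 0.000
      vertex 15.023 1.378 28.890
      vertex 8.320 0.137 28.890
    endloop
  endfacet
  facet normal 0.7716 -0.6362 0.0000
    outer loop
      vertex 15.023 1.378 0.000
      vertex 19.360 6.638 0.000
      vertex 19.360 6.638 28.890
    endloop
  endfacet
  facet normal 0.7716 -0.6362 0.0000
    outer loop
      vertex 15.023 1.378 0.000
      vertex 19.360 6.638 28.890
      vertex 15.023 1.378 28.890
    endloop
  endfacet
  facet normal 1.0000 0.0087 0.0000
    outer loop
      vertex 19.360 6.638 0.000
      vertex 19.301 13.455 0.000
      vertex 19.301 13.455 28.890
    endloop
  endfacet
  facet normal 1.0000 0.0087 0.0000
    outer loop
      vertex 19.360 6.638 0.000
      vertex 19.301 13.455 28.890
      vertex 19.360 6.638 28.890
    endloop
  endfacet
endsolid part

The G0 Z moves step by Δz≈7.223 mm. Every layer's G1 loop is the same polygon, so the solid is a straight extrusion of it from z=0 to z≈28.9. Closing with flat bottom and top caps and triangulating gives 32 facets — a regular 9-sided prism (a cylinder approximated with 9 flat sides), circumscribed radius ≈ 9.97 mm, height ≈ 28.9 mm.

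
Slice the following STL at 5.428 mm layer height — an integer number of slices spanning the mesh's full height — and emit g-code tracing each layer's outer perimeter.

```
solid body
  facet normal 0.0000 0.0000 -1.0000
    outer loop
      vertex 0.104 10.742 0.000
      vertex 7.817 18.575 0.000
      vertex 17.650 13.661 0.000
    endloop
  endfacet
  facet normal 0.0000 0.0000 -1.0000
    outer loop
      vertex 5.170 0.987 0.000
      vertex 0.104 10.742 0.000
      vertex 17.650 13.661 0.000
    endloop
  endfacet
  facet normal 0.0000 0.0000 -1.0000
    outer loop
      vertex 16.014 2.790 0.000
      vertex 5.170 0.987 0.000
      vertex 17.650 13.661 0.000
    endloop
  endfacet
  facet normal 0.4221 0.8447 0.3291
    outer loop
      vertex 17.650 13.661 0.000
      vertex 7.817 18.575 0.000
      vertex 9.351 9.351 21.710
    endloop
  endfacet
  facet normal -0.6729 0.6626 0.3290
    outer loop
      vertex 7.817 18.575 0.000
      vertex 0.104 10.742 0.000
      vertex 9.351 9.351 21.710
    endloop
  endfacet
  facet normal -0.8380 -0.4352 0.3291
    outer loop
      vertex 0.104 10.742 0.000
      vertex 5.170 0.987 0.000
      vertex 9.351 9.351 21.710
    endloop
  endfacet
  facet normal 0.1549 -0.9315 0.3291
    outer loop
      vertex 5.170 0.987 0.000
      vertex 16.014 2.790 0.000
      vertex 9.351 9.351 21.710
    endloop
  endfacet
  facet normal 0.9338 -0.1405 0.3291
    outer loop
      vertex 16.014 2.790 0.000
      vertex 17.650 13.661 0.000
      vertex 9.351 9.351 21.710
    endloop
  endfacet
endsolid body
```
; perimeter-only toolpath
G21 ; units = mm
G90 ; absolute positioning
G28 ; home
; layer 1
G0 Z5.428
G0 X15.575 Y12.583
G1 X8.200 Y16.269
G1 X2.416 Y10.394
G1 X6.215 Y3.078
G1 X14.348 Y4.430
G1 X15.575 Y12.583
; layer 2
G0 Z10.855
G0 X13.500 Y11.506
G1 X8.584 Y13.963
G1 X4.728 Y10.047
G1 X7.261 Y5.169
G1 X12.683 Y6.071
G1 X13.500 Y11.506
; layer 3
G0 Z16.282
G0 X11.426 Y10.428
G1 X8.968 Y11.657
G1 X7.039 Y9.699
G1 X8.306 Y7.260
G1 X11.017 Y7.711
G1 X11.426 Y10.428
M2 ; end

The solid is a regular 5-sided pyramid, base circumscribed radius ≈ 9.35 mm, apex at z ≈ 21.7 mm. Slicing at Δz = 5.428 mm — 4 equal slices spanning the solid's height, so layer i sits at z = i·h/4 — gives 3 non-empty perimeters. Each is a 5-segment closed polygon; G0 lifts to the layer z and rapids to the start vertex, then G1 traces the edges. The cross-section shrinks linearly with z (the slice at the apex is degenerate and omitted).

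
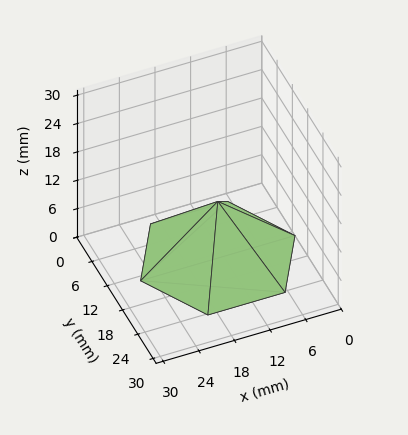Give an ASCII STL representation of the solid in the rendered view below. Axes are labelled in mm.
Reading the render: the shape is a regular 6-sided pyramid, base circumscribed radius ≈ 13 mm, apex at z ≈ 12 mm (dimensions read to the nearest mm from the axis ticks). For the STL, each face is triangulated and given an outward normal.

solid part
  facet normal 0.0000 0.0000 -1.0000
    outer loop
      vertex 6.500 24.258 0.000
      vertex 19.500 24.258 0.000
      vertex 26.000 13.000 0.000
    endloop
  endfacet
  facet normal 0.0000 0.0000 -1.0000
    outer loop
      vertex 0.000 13.000 0.000
      vertex 6.500 24.258 0.000
      vertex 26.000 13.000 0.000
    endloop
  endfacet
  facet normal 0.0000 0.0000 -1.0000
    outer loop
      vertex 6.500 1.742 0.000
      vertex 0.000 13.000 0.000
      vertex 26.000 13.000 0.000
    endloop
  endfacet
  facet normal 0.0000 0.0000 -1.0000
    outer loop
      vertex 19.500 1.742 0.000
      vertex 6.500 1.742 0.000
      vertex 26.000 13.000 0.000
    endloop
  endfacet
  facet normal 0.6316 0.3647 0.6842
    outer loop
      vertex 26.000 13.000 0.000
      vertex 19.500 24.258 0.000
      vertex 13.000 13.000 12.000
    endloop
  endfacet
  facet normal 0.0000 0.7293 0.6842
    outer loop
      vertex 19.500 24.258 0.000
      vertex 6.500 24.258 0.000
      vertex 13.000 13.000 12.000
    endloop
  endfacet
  facet normal -0.6316 0.3647 0.6842
    outer loop
      vertex 6.500 24.258 0.000
      vertex 0.000 13.000 0.000
      vertex 13.000 13.000 12.000
    endloop
  endfacet
  facet normal -0.6316 -0.3647 0.6842
    outer loop
      vertex 0.000 13.000 0.000
      vertex 6.500 1.742 0.000
      vertex 13.000 13.000 12.000
    endloop
  endfacet
  facet normal 0.0000 -0.7293 0.6842
    outer loop
      vertex 6.500 1.742 0.000
      vertex 19.500 1.742 0.000
      vertex 13.000 13.000 12.000
    endloop
  endfacet
  facet normal 0.6316 -0.3647 0.6842
    outer loop
      vertex 19.500 1.742 0.000
      vertex 26.000 13.000 0.000
      vertex 13.000 13.000 12.000
    endloop
  endfacet
endsolid part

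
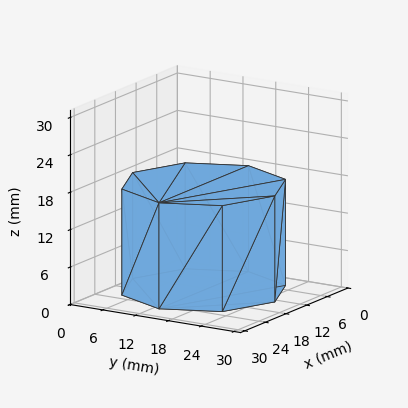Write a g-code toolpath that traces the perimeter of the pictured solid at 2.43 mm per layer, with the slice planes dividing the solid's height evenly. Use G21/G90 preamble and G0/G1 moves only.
Reading the render: the shape is a regular 8-sided prism (a cylinder approximated with 8 flat sides), circumscribed radius ≈ 13 mm, height ≈ 17 mm (dimensions read to the nearest mm from the axis ticks). For the g-code, the solid's height is divided into equal slices at the stated Δz and each level perimeter traced with G1 moves after a G0 lift.

; perimeter-only toolpath
G21 ; units = mm
G90 ; absolute positioning
G28 ; home
; layer 1
G0 Z2.43
G0 X26.00 Y13.00
G1 X22.19 Y22.19
G1 X13.00 Y26.00
G1 X3.81 Y22.19
G1 X0.00 Y13.00
G1 X3.81 Y3.81
G1 X13.00 Y0.00
G1 X22.19 Y3.81
G1 X26.00 Y13.00
; layer 2
G0 Z4.86
G0 X26.00 Y13.00
G1 X22.19 Y22.19
G1 X13.00 Y26.00
G1 X3.81 Y22.19
G1 X0.00 Y13.00
G1 X3.81 Y3.81
G1 X13.00 Y0.00
G1 X22.19 Y3.81
G1 X26.00 Y13.00
; layer 3
G0 Z7.29
G0 X26.00 Y13.00
G1 X22.19 Y22.19
G1 X13.00 Y26.00
G1 X3.81 Y22.19
G1 X0.00 Y13.00
G1 X3.81 Y3.81
G1 X13.00 Y0.00
G1 X22.19 Y3.81
G1 X26.00 Y13.00
; layer 4
G0 Z9.71
G0 X26.00 Y13.00
G1 X22.19 Y22.19
G1 X13.00 Y26.00
G1 X3.81 Y22.19
G1 X0.00 Y13.00
G1 X3.81 Y3.81
G1 X13.00 Y0.00
G1 X22.19 Y3.81
G1 X26.00 Y13.00
; layer 5
G0 Z12.14
G0 X26.00 Y13.00
G1 X22.19 Y22.19
G1 X13.00 Y26.00
G1 X3.81 Y22.19
G1 X0.00 Y13.00
G1 X3.81 Y3.81
G1 X13.00 Y0.00
G1 X22.19 Y3.81
G1 X26.00 Y13.00
; layer 6
G0 Z14.57
G0 X26.00 Y13.00
G1 X22.19 Y22.19
G1 X13.00 Y26.00
G1 X3.81 Y22.19
G1 X0.00 Y13.00
G1 X3.81 Y3.81
G1 X13.00 Y0.00
G1 X22.19 Y3.81
G1 X26.00 Y13.00
; layer 7
G0 Z17.00
G0 X26.00 Y13.00
G1 X22.19 Y22.19
G1 X13.00 Y26.00
G1 X3.81 Y22.19
G1 X0.00 Y13.00
G1 X3.81 Y3.81
G1 X13.00 Y0.00
G1 X22.19 Y3.81
G1 X26.00 Y13.00
M2 ; end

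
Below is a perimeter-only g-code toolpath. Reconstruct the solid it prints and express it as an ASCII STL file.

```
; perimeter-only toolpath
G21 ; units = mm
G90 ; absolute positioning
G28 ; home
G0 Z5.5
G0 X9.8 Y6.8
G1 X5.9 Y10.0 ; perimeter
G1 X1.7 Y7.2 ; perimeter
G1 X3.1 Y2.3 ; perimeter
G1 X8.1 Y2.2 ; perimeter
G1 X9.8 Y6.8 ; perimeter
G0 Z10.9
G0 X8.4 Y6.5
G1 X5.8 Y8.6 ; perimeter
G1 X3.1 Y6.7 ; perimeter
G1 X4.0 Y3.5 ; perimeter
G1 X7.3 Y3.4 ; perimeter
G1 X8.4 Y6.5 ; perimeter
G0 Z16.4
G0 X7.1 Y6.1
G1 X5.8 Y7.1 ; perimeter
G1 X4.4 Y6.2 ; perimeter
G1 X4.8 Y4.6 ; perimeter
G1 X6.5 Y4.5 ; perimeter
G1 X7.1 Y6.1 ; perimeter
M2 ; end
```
solid part
  facet normal 0.0000 0.0000 -1.0000
    outer loop
      vertex 0.4 7.7 0.0
      vertex 5.9 11.4 0.0
      vertex 11.2 7.2 0.0
    endloop
  endfacet
  facet normal 0.0000 0.0000 -1.0000
    outer loop
      vertex 2.2 1.2 0.0
      vertex 0.4 7.7 0.0
      vertex 11.2 7.2 0.0
    endloop
  endfacet
  facet normal 0.0000 0.0000 -1.0000
    outer loop
      vertex 8.9 1.0 0.0
      vertex 2.2 1.2 0.0
      vertex 11.2 7.2 0.0
    endloop
  endfacet
  facet normal 0.6079 0.7671 0.2052
    outer loop
      vertex 11.2 7.2 0.0
      vertex 5.9 11.4 0.0
      vertex 5.7 5.7 21.9
    endloop
  endfacet
  facet normal -0.5462 0.8119 0.2063
    outer loop
      vertex 5.9 11.4 0.0
      vertex 0.4 7.7 0.0
      vertex 5.7 5.7 21.9
    endloop
  endfacet
  facet normal -0.9434 -0.2612 0.2044
    outer loop
      vertex 0.4 7.7 0.0
      vertex 2.2 1.2 0.0
      vertex 5.7 5.7 21.9
    endloop
  endfacet
  facet normal -0.0292 -0.9782 0.2057
    outer loop
      vertex 2.2 1.2 0.0
      vertex 8.9 1.0 0.0
      vertex 5.7 5.7 21.9
    endloop
  endfacet
  facet normal 0.9172 -0.3403 0.2071
    outer loop
      vertex 8.9 1.0 0.0
      vertex 11.2 7.2 0.0
      vertex 5.7 5.7 21.9
    endloop
  endfacet
endsolid part

The G0 Z moves step by Δz≈5.5 mm. The G1 loops shrink linearly with z, so the solid tapers from its base footprint up to z≈21.9. Closing with a flat bottom cap and the tapered top and triangulating gives 8 facets — a regular 5-sided pyramid, base circumscribed radius ≈ 5.7 mm, apex at z ≈ 21.9 mm.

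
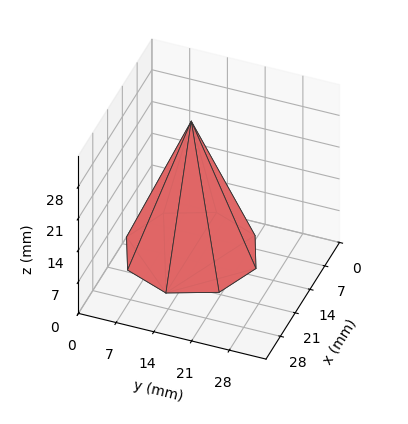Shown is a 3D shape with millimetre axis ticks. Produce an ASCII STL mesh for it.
Reading the render: the shape is a regular 8-sided pyramid, base circumscribed radius ≈ 12 mm, apex at z ≈ 29 mm (dimensions read to the nearest mm from the axis ticks). For the STL, each face is triangulated and given an outward normal.

solid part
  facet normal 0.0000 0.0000 -1.0000
    outer loop
      vertex 12.00 24.00 0.00
      vertex 20.49 20.49 0.00
      vertex 24.00 12.00 0.00
    endloop
  endfacet
  facet normal 0.0000 0.0000 -1.0000
    outer loop
      vertex 3.51 20.49 0.00
      vertex 12.00 24.00 0.00
      vertex 24.00 12.00 0.00
    endloop
  endfacet
  facet normal 0.0000 0.0000 -1.0000
    outer loop
      vertex 0.00 12.00 0.00
      vertex 3.51 20.49 0.00
      vertex 24.00 12.00 0.00
    endloop
  endfacet
  facet normal 0.0000 0.0000 -1.0000
    outer loop
      vertex 3.51 3.51 0.00
      vertex 0.00 12.00 0.00
      vertex 24.00 12.00 0.00
    endloop
  endfacet
  facet normal 0.0000 0.0000 -1.0000
    outer loop
      vertex 12.00 0.00 0.00
      vertex 3.51 3.51 0.00
      vertex 24.00 12.00 0.00
    endloop
  endfacet
  facet normal 0.0000 0.0000 -1.0000
    outer loop
      vertex 20.49 3.51 0.00
      vertex 12.00 0.00 0.00
      vertex 24.00 12.00 0.00
    endloop
  endfacet
  facet normal 0.8632 0.3569 0.3572
    outer loop
      vertex 24.00 12.00 0.00
      vertex 20.49 20.49 0.00
      vertex 12.00 12.00 29.00
    endloop
  endfacet
  facet normal 0.3569 0.8632 0.3572
    outer loop
      vertex 20.49 20.49 0.00
      vertex 12.00 24.00 0.00
      vertex 12.00 12.00 29.00
    endloop
  endfacet
  facet normal -0.3569 0.8632 0.3572
    outer loop
      vertex 12.00 24.00 0.00
      vertex 3.51 20.49 0.00
      vertex 12.00 12.00 29.00
    endloop
  endfacet
  facet normal -0.8632 0.3569 0.3572
    outer loop
      vertex 3.51 20.49 0.00
      vertex 0.00 12.00 0.00
      vertex 12.00 12.00 29.00
    endloop
  endfacet
  facet normal -0.8632 -0.3569 0.3572
    outer loop
      vertex 0.00 12.00 0.00
      vertex 3.51 3.51 0.00
      vertex 12.00 12.00 29.00
    endloop
  endfacet
  facet normal -0.3569 -0.8632 0.3572
    outer loop
      vertex 3.51 3.51 0.00
      vertex 12.00 0.00 0.00
      vertex 12.00 12.00 29.00
    endloop
  endfacet
  facet normal 0.3569 -0.8632 0.3572
    outer loop
      vertex 12.00 0.00 0.00
      vertex 20.49 3.51 0.00
      vertex 12.00 12.00 29.00
    endloop
  endfacet
  facet normal 0.8632 -0.3569 0.3572
    outer loop
      vertex 20.49 3.51 0.00
      vertex 24.00 12.00 0.00
      vertex 12.00 12.00 29.00
    endloop
  endfacet
endsolid part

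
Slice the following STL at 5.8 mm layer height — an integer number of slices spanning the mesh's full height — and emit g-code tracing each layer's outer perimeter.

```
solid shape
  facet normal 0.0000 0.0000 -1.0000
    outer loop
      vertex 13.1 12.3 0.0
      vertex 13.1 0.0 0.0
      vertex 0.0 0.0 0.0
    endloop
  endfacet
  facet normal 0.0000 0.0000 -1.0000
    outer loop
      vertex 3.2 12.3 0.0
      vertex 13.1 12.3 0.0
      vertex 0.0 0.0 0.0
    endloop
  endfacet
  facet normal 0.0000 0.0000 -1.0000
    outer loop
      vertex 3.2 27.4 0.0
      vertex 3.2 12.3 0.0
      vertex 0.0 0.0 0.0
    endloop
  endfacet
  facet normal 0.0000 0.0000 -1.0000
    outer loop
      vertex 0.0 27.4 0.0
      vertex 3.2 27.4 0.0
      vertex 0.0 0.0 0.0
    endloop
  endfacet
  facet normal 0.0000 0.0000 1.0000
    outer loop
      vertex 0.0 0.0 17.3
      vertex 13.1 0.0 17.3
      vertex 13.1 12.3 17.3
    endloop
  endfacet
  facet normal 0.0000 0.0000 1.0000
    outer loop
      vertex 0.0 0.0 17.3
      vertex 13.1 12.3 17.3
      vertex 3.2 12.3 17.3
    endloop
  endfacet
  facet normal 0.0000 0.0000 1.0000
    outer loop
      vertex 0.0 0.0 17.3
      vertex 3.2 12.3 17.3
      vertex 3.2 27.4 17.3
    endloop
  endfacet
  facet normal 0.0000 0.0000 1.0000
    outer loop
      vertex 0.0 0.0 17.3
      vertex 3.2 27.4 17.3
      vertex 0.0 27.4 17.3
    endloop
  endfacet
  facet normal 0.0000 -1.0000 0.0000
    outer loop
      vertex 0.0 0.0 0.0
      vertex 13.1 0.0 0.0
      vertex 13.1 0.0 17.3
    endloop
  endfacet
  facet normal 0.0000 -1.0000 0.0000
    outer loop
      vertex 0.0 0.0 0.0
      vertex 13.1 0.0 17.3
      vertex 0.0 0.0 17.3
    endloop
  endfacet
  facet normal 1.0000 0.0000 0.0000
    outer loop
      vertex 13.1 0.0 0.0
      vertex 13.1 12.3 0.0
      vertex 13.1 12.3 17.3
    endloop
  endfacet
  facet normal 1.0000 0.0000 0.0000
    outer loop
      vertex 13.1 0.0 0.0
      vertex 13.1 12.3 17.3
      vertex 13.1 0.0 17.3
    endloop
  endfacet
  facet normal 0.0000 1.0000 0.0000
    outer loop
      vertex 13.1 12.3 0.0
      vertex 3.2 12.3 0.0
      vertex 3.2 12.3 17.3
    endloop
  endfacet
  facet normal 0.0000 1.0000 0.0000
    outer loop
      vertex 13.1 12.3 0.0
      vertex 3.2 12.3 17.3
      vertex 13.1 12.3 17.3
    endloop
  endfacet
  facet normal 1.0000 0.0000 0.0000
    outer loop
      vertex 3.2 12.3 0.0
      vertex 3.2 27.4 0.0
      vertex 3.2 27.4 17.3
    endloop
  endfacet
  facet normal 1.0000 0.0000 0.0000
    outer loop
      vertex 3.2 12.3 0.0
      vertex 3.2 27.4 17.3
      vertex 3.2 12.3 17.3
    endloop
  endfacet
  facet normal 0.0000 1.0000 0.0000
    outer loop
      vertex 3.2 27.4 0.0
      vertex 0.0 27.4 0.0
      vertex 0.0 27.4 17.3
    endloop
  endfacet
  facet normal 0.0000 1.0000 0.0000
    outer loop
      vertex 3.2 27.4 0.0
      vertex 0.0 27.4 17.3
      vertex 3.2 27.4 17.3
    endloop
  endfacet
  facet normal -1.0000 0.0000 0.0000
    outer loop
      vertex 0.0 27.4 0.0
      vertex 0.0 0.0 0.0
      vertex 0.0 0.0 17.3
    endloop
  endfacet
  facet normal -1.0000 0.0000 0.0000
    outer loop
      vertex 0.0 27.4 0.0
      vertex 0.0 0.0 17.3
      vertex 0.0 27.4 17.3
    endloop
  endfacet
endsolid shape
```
; perimeter-only toolpath
G21 ; units = mm
G90 ; absolute positioning
G28 ; home
; layer 1
G0 Z5.8
G0 X0.0 Y0.0
G1 X13.1 Y0.0
G1 X13.1 Y12.3
G1 X3.2 Y12.3
G1 X3.2 Y27.4
G1 X0.0 Y27.4
G1 X0.0 Y0.0
; layer 2
G0 Z11.5
G0 X0.0 Y0.0
G1 X13.1 Y0.0
G1 X13.1 Y12.3
G1 X3.2 Y12.3
G1 X3.2 Y27.4
G1 X0.0 Y27.4
G1 X0.0 Y0.0
; layer 3
G0 Z17.3
G0 X0.0 Y0.0
G1 X13.1 Y0.0
G1 X13.1 Y12.3
G1 X3.2 Y12.3
G1 X3.2 Y27.4
G1 X0.0 Y27.4
G1 X0.0 Y0.0
M2 ; end

The solid is an L-shaped prism: outer 13.1 × 27.4 mm, arm thicknesses ≈ 12.3 mm (horizontal) and 3.2 mm (vertical), extruded 17.3 mm in z. Slicing at Δz = 5.8 mm — 3 equal slices spanning the solid's height, so layer i sits at z = i·h/3 — gives 3 non-empty perimeters. Each is a 6-segment closed polygon; G0 lifts to the layer z and rapids to the start vertex, then G1 traces the edges.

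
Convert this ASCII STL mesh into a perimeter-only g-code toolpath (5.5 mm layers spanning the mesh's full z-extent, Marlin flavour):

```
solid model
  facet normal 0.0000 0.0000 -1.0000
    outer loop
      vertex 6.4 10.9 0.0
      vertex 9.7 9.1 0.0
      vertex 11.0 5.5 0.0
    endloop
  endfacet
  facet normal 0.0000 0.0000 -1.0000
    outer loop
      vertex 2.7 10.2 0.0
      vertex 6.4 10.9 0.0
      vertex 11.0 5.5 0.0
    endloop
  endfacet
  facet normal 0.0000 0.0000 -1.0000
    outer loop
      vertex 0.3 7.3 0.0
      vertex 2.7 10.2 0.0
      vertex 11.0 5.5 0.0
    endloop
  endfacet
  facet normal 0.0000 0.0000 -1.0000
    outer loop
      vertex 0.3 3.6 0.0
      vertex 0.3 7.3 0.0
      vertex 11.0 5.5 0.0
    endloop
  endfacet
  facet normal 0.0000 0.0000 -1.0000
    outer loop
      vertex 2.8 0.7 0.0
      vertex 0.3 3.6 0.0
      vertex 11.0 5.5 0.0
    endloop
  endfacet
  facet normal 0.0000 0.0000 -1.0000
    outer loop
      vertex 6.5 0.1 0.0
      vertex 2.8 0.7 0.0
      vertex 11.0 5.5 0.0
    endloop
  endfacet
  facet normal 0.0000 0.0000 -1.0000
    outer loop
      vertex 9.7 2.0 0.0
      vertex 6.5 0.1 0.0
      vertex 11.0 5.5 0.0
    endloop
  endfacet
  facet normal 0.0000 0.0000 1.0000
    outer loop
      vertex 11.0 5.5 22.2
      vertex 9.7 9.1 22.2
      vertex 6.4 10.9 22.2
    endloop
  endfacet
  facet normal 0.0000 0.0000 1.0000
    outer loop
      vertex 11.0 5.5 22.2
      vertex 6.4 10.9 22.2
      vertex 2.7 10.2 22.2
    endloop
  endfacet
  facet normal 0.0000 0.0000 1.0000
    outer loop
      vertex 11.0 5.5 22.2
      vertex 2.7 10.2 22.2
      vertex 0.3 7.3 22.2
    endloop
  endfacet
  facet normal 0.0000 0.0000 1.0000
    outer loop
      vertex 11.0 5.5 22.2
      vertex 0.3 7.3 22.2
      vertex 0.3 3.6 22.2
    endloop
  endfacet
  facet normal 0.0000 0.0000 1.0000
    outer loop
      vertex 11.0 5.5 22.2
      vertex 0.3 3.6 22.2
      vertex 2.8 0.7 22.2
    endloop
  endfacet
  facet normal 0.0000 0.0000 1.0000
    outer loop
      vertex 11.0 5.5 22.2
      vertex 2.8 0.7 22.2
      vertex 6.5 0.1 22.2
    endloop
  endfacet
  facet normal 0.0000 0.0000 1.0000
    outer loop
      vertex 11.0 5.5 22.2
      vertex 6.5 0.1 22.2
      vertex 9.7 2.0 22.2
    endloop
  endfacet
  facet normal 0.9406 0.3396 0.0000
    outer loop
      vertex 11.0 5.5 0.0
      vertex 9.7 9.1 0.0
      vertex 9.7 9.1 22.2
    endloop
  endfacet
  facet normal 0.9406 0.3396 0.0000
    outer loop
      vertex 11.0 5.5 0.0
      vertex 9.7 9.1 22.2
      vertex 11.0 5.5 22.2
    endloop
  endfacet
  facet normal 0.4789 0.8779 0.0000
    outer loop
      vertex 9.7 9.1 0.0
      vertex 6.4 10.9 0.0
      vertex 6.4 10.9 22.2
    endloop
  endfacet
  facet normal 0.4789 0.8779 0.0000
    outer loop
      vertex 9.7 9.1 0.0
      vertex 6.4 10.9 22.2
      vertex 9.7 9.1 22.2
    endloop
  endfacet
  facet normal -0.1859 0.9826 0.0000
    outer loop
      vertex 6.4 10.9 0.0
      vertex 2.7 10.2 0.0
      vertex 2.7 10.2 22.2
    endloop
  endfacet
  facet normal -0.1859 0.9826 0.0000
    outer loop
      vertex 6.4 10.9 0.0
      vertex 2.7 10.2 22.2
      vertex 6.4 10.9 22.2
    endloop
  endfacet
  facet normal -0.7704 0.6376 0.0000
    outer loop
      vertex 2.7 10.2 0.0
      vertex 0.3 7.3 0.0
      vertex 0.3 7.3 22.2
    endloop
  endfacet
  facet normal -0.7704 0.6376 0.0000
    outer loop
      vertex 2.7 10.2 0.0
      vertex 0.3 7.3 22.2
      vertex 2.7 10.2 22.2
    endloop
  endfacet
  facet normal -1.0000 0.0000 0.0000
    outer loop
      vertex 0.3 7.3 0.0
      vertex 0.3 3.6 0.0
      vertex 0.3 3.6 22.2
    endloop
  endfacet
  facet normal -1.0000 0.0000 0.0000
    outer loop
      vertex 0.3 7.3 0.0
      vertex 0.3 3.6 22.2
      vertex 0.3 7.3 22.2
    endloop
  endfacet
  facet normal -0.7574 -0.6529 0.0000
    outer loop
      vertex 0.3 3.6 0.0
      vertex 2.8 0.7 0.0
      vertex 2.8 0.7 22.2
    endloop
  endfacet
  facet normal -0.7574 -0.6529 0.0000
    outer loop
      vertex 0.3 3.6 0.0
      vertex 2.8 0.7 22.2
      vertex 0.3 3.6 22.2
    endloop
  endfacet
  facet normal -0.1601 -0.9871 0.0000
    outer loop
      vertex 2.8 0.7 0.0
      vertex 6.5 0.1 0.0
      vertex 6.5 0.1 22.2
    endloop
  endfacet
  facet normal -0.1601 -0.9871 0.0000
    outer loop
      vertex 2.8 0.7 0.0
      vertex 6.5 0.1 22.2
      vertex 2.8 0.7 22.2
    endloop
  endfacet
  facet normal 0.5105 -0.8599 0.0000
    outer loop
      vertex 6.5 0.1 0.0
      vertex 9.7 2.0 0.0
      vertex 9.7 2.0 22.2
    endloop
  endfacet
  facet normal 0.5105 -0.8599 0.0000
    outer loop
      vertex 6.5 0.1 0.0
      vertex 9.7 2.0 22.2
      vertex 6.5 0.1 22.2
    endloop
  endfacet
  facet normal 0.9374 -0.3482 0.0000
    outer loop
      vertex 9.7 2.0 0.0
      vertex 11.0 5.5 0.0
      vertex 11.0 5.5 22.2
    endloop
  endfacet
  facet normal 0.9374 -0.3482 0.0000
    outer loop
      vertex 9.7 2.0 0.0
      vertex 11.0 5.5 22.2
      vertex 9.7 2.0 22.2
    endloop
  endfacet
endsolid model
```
; perimeter-only toolpath
G21 ; units = mm
G90 ; absolute positioning
G28 ; home
; layer 1
G0 Z5.5
G0 X11.0 Y5.5
G1 X9.7 Y9.1
G1 X6.4 Y10.9
G1 X2.7 Y10.2
G1 X0.3 Y7.3
G1 X0.3 Y3.6
G1 X2.8 Y0.7
G1 X6.5 Y0.1
G1 X9.7 Y2.0
G1 X11.0 Y5.5
; layer 2
G0 Z11.1
G0 X11.0 Y5.5
G1 X9.7 Y9.1
G1 X6.4 Y10.9
G1 X2.7 Y10.2
G1 X0.3 Y7.3
G1 X0.3 Y3.6
G1 X2.8 Y0.7
G1 X6.5 Y0.1
G1 X9.7 Y2.0
G1 X11.0 Y5.5
; layer 3
G0 Z16.6
G0 X11.0 Y5.5
G1 X9.7 Y9.1
G1 X6.4 Y10.9
G1 X2.7 Y10.2
G1 X0.3 Y7.3
G1 X0.3 Y3.6
G1 X2.8 Y0.7
G1 X6.5 Y0.1
G1 X9.7 Y2.0
G1 X11.0 Y5.5
; layer 4
G0 Z22.2
G0 X11.0 Y5.5
G1 X9.7 Y9.1
G1 X6.4 Y10.9
G1 X2.7 Y10.2
G1 X0.3 Y7.3
G1 X0.3 Y3.6
G1 X2.8 Y0.7
G1 X6.5 Y0.1
G1 X9.7 Y2.0
G1 X11.0 Y5.5
M2 ; end

The solid is a regular 9-sided prism (a cylinder approximated with 9 flat sides), circumscribed radius ≈ 5.5 mm, height ≈ 22.2 mm. Slicing at Δz = 5.5 mm — 4 equal slices spanning the solid's height, so layer i sits at z = i·h/4 — gives 4 non-empty perimeters. Each is a 9-segment closed polygon; G0 lifts to the layer z and rapids to the start vertex, then G1 traces the edges.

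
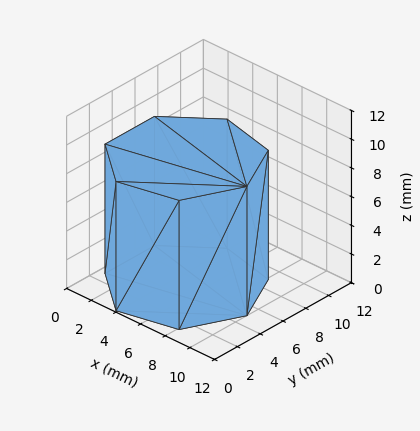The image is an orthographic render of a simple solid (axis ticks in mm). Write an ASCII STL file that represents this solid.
Reading the render: the shape is a regular 7-sided prism (a cylinder approximated with 7 flat sides), circumscribed radius ≈ 5 mm, height ≈ 9 mm (dimensions read to the nearest mm from the axis ticks). For the STL, each face is triangulated and given an outward normal.

solid part
  facet normal 0.0000 0.0000 -1.0000
    outer loop
      vertex 3.89 9.87 0.00
      vertex 8.12 8.91 0.00
      vertex 10.00 5.00 0.00
    endloop
  endfacet
  facet normal 0.0000 0.0000 -1.0000
    outer loop
      vertex 0.50 7.17 0.00
      vertex 3.89 9.87 0.00
      vertex 10.00 5.00 0.00
    endloop
  endfacet
  facet normal 0.0000 0.0000 -1.0000
    outer loop
      vertex 0.50 2.83 0.00
      vertex 0.50 7.17 0.00
      vertex 10.00 5.00 0.00
    endloop
  endfacet
  facet normal 0.0000 0.0000 -1.0000
    outer loop
      vertex 3.89 0.13 0.00
      vertex 0.50 2.83 0.00
      vertex 10.00 5.00 0.00
    endloop
  endfacet
  facet normal 0.0000 0.0000 -1.0000
    outer loop
      vertex 8.12 1.09 0.00
      vertex 3.89 0.13 0.00
      vertex 10.00 5.00 0.00
    endloop
  endfacet
  facet normal 0.0000 0.0000 1.0000
    outer loop
      vertex 10.00 5.00 9.00
      vertex 8.12 8.91 9.00
      vertex 3.89 9.87 9.00
    endloop
  endfacet
  facet normal 0.0000 0.0000 1.0000
    outer loop
      vertex 10.00 5.00 9.00
      vertex 3.89 9.87 9.00
      vertex 0.50 7.17 9.00
    endloop
  endfacet
  facet normal 0.0000 0.0000 1.0000
    outer loop
      vertex 10.00 5.00 9.00
      vertex 0.50 7.17 9.00
      vertex 0.50 2.83 9.00
    endloop
  endfacet
  facet normal 0.0000 0.0000 1.0000
    outer loop
      vertex 10.00 5.00 9.00
      vertex 0.50 2.83 9.00
      vertex 3.89 0.13 9.00
    endloop
  endfacet
  facet normal 0.0000 0.0000 1.0000
    outer loop
      vertex 10.00 5.00 9.00
      vertex 3.89 0.13 9.00
      vertex 8.12 1.09 9.00
    endloop
  endfacet
  facet normal 0.9012 0.4333 0.0000
    outer loop
      vertex 10.00 5.00 0.00
      vertex 8.12 8.91 0.00
      vertex 8.12 8.91 9.00
    endloop
  endfacet
  facet normal 0.9012 0.4333 0.0000
    outer loop
      vertex 10.00 5.00 0.00
      vertex 8.12 8.91 9.00
      vertex 10.00 5.00 9.00
    endloop
  endfacet
  facet normal 0.2213 0.9752 0.0000
    outer loop
      vertex 8.12 8.91 0.00
      vertex 3.89 9.87 0.00
      vertex 3.89 9.87 9.00
    endloop
  endfacet
  facet normal 0.2213 0.9752 0.0000
    outer loop
      vertex 8.12 8.91 0.00
      vertex 3.89 9.87 9.00
      vertex 8.12 8.91 9.00
    endloop
  endfacet
  facet normal -0.6230 0.7822 0.0000
    outer loop
      vertex 3.89 9.87 0.00
      vertex 0.50 7.17 0.00
      vertex 0.50 7.17 9.00
    endloop
  endfacet
  facet normal -0.6230 0.7822 0.0000
    outer loop
      vertex 3.89 9.87 0.00
      vertex 0.50 7.17 9.00
      vertex 3.89 9.87 9.00
    endloop
  endfacet
  facet normal -1.0000 0.0000 0.0000
    outer loop
      vertex 0.50 7.17 0.00
      vertex 0.50 2.83 0.00
      vertex 0.50 2.83 9.00
    endloop
  endfacet
  facet normal -1.0000 0.0000 0.0000
    outer loop
      vertex 0.50 7.17 0.00
      vertex 0.50 2.83 9.00
      vertex 0.50 7.17 9.00
    endloop
  endfacet
  facet normal -0.6230 -0.7822 0.0000
    outer loop
      vertex 0.50 2.83 0.00
      vertex 3.89 0.13 0.00
      vertex 3.89 0.13 9.00
    endloop
  endfacet
  facet normal -0.6230 -0.7822 0.0000
    outer loop
      vertex 0.50 2.83 0.00
      vertex 3.89 0.13 9.00
      vertex 0.50 2.83 9.00
    endloop
  endfacet
  facet normal 0.2213 -0.9752 0.0000
    outer loop
      vertex 3.89 0.13 0.00
      vertex 8.12 1.09 0.00
      vertex 8.12 1.09 9.00
    endloop
  endfacet
  facet normal 0.2213 -0.9752 0.0000
    outer loop
      vertex 3.89 0.13 0.00
      vertex 8.12 1.09 9.00
      vertex 3.89 0.13 9.00
    endloop
  endfacet
  facet normal 0.9012 -0.4333 0.0000
    outer loop
      vertex 8.12 1.09 0.00
      vertex 10.00 5.00 0.00
      vertex 10.00 5.00 9.00
    endloop
  endfacet
  facet normal 0.9012 -0.4333 0.0000
    outer loop
      vertex 8.12 1.09 0.00
      vertex 10.00 5.00 9.00
      vertex 8.12 1.09 9.00
    endloop
  endfacet
endsolid part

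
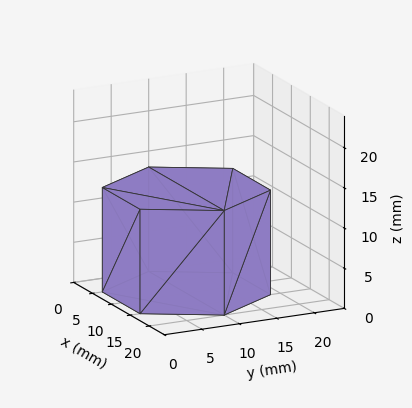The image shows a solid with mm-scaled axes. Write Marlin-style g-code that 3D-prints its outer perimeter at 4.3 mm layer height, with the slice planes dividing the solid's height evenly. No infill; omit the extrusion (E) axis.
Reading the render: the shape is a regular 6-sided prism (a cylinder approximated with 6 flat sides), circumscribed radius ≈ 10 mm, height ≈ 13 mm (dimensions read to the nearest mm from the axis ticks). For the g-code, the solid's height is divided into equal slices at the stated Δz and each level perimeter traced with G1 moves after a G0 lift.

; perimeter-only toolpath
G21 ; units = mm
G90 ; absolute positioning
G28 ; home
; layer 1
G0 Z4.3
G0 X20.0 Y10.0
G1 X15.0 Y18.7
G1 X5.0 Y18.7
G1 X0.0 Y10.0
G1 X5.0 Y1.3
G1 X15.0 Y1.3
G1 X20.0 Y10.0
; layer 2
G0 Z8.7
G0 X20.0 Y10.0
G1 X15.0 Y18.7
G1 X5.0 Y18.7
G1 X0.0 Y10.0
G1 X5.0 Y1.3
G1 X15.0 Y1.3
G1 X20.0 Y10.0
; layer 3
G0 Z13.0
G0 X20.0 Y10.0
G1 X15.0 Y18.7
G1 X5.0 Y18.7
G1 X0.0 Y10.0
G1 X5.0 Y1.3
G1 X15.0 Y1.3
G1 X20.0 Y10.0
M2 ; end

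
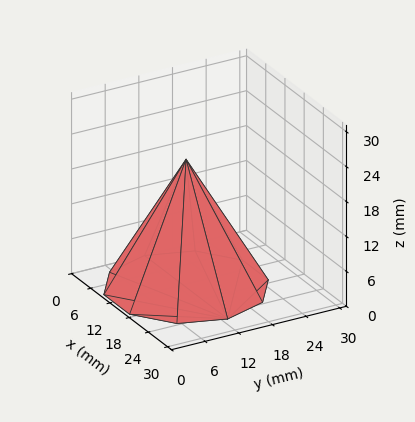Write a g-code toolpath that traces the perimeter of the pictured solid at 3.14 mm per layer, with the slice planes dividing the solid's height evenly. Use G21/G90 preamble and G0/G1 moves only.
Reading the render: the shape is a regular 10-sided pyramid, base circumscribed radius ≈ 13 mm, apex at z ≈ 22 mm (dimensions read to the nearest mm from the axis ticks). For the g-code, the solid's height is divided into equal slices at the stated Δz and each level perimeter traced with G1 moves after a G0 lift.

; perimeter-only toolpath
G21 ; units = mm
G90 ; absolute positioning
G28 ; home
; layer 1
G0 Z3.14
G0 X24.14 Y13.00
G1 X22.02 Y19.55
G1 X16.45 Y23.59
G1 X9.55 Y23.59
G1 X3.98 Y19.55
G1 X1.86 Y13.00
G1 X3.98 Y6.45
G1 X9.55 Y2.41
G1 X16.45 Y2.41
G1 X22.02 Y6.45
G1 X24.14 Y13.00
; layer 2
G0 Z6.29
G0 X22.29 Y13.00
G1 X20.51 Y18.46
G1 X15.87 Y21.83
G1 X10.13 Y21.83
G1 X5.49 Y18.46
G1 X3.71 Y13.00
G1 X5.49 Y7.54
G1 X10.13 Y4.17
G1 X15.87 Y4.17
G1 X20.51 Y7.54
G1 X22.29 Y13.00
; layer 3
G0 Z9.43
G0 X20.43 Y13.00
G1 X19.01 Y17.37
G1 X15.30 Y20.06
G1 X10.70 Y20.06
G1 X6.99 Y17.37
G1 X5.57 Y13.00
G1 X6.99 Y8.63
G1 X10.70 Y5.94
G1 X15.30 Y5.94
G1 X19.01 Y8.63
G1 X20.43 Y13.00
; layer 4
G0 Z12.57
G0 X18.57 Y13.00
G1 X17.51 Y16.27
G1 X14.72 Y18.30
G1 X11.28 Y18.30
G1 X8.49 Y16.27
G1 X7.43 Y13.00
G1 X8.49 Y9.73
G1 X11.28 Y7.70
G1 X14.72 Y7.70
G1 X17.51 Y9.73
G1 X18.57 Y13.00
; layer 5
G0 Z15.71
G0 X16.71 Y13.00
G1 X16.01 Y15.18
G1 X14.15 Y16.53
G1 X11.85 Y16.53
G1 X9.99 Y15.18
G1 X9.29 Y13.00
G1 X9.99 Y10.82
G1 X11.85 Y9.47
G1 X14.15 Y9.47
G1 X16.01 Y10.82
G1 X16.71 Y13.00
; layer 6
G0 Z18.86
G0 X14.86 Y13.00
G1 X14.50 Y14.09
G1 X13.57 Y14.77
G1 X12.43 Y14.77
G1 X11.50 Y14.09
G1 X11.14 Y13.00
G1 X11.50 Y11.91
G1 X12.43 Y11.23
G1 X13.57 Y11.23
G1 X14.50 Y11.91
G1 X14.86 Y13.00
M2 ; end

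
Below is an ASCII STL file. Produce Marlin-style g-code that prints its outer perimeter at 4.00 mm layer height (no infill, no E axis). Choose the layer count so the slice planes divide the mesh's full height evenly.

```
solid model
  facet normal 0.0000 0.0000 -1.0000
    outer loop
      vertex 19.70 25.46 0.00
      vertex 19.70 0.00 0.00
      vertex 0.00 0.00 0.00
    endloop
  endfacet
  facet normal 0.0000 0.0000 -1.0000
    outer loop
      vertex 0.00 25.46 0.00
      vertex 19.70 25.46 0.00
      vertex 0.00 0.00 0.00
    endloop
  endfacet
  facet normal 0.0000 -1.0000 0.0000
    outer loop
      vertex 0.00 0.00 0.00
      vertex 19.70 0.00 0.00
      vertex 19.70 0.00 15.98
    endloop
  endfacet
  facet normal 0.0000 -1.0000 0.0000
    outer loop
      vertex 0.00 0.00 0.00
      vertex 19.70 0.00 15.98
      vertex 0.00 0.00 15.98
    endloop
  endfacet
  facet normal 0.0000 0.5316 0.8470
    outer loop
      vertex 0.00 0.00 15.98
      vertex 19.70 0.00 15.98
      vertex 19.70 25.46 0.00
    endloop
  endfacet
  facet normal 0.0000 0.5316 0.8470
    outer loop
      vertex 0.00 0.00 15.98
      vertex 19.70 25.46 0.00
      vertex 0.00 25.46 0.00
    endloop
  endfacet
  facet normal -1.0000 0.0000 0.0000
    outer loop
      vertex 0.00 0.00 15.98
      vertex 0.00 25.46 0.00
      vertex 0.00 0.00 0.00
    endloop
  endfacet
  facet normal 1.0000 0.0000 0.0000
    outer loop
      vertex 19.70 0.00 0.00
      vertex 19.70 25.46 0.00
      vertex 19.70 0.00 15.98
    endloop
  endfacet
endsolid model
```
; perimeter-only toolpath
G21 ; units = mm
G90 ; absolute positioning
G28 ; home
; layer 1
G0 Z4.00
G0 X0.00 Y0.00
G1 X19.70 Y0.00
G1 X19.70 Y19.09
G1 X0.00 Y19.09
G1 X0.00 Y0.00
; layer 2
G0 Z7.99
G0 X0.00 Y0.00
G1 X19.70 Y0.00
G1 X19.70 Y12.73
G1 X0.00 Y12.73
G1 X0.00 Y0.00
; layer 3
G0 Z11.98
G0 X0.00 Y0.00
G1 X19.70 Y0.00
G1 X19.70 Y6.37
G1 X0.00 Y6.37
G1 X0.00 Y0.00
M2 ; end

The solid is a wedge (ramp): 19.7 × 25.5 mm base, rising to 16 mm along the y=0 edge and sloping linearly to z=0 at y=25.5. Slicing at Δz = 4.00 mm — 4 equal slices spanning the solid's height, so layer i sits at z = i·h/4 — gives 3 non-empty perimeters. Each is a 4-segment closed polygon; G0 lifts to the layer z and rapids to the start vertex, then G1 traces the edges. The cross-section shrinks linearly with z (the slice at the apex is degenerate and omitted).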